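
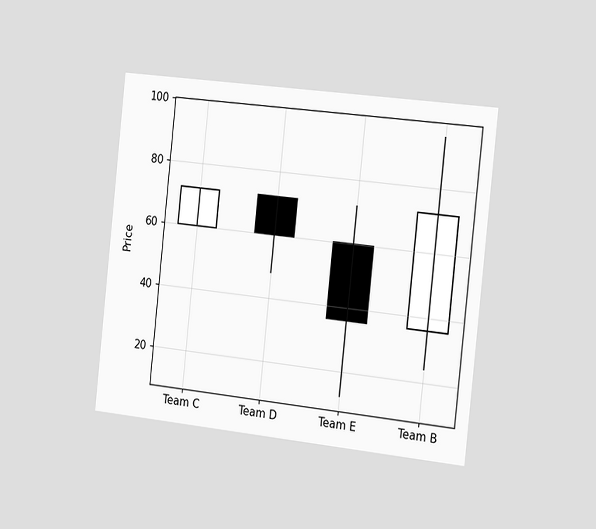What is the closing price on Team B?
72

The chart is tilted about 6° clockwise and viewed slightly from the right. The Team B candle closes at 72.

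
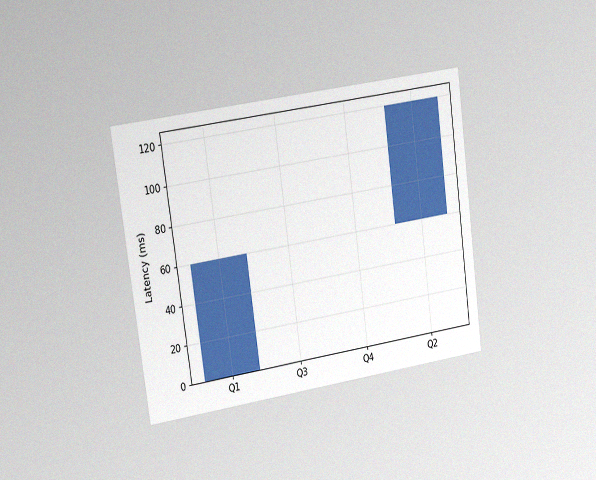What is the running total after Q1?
60ms

The chart is tilted about 8° counter-clockwise and viewed slightly from the left, with some photo noise. After Q1 the running total reaches 60ms.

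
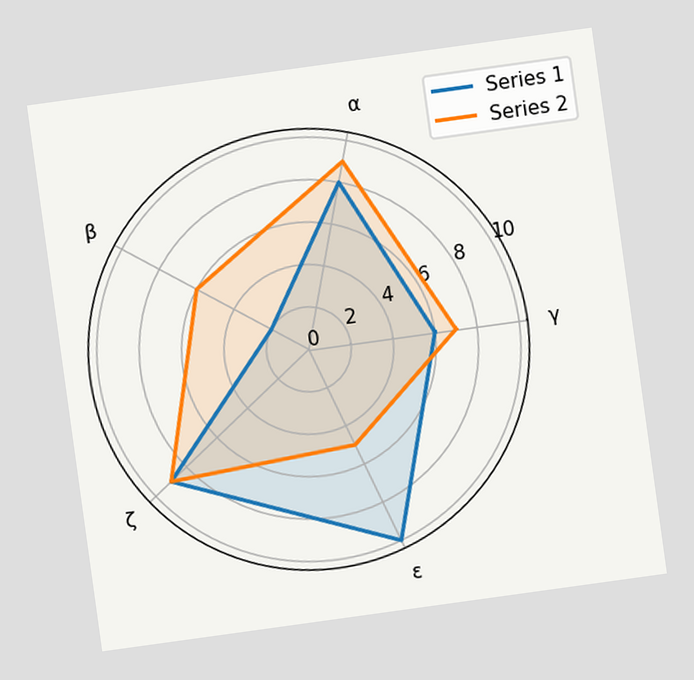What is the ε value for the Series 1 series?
The chart is tilted about 8° counter-clockwise. On the ε axis, Series 1 reaches 10.

10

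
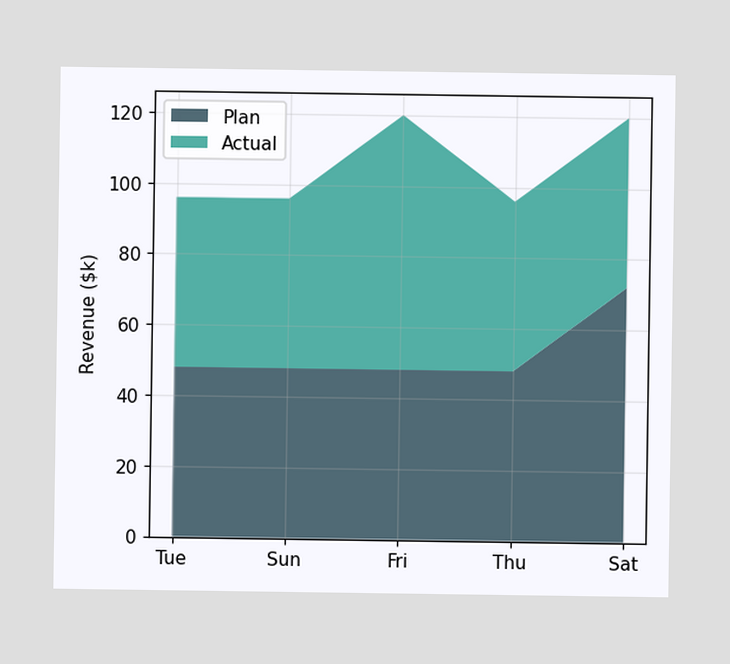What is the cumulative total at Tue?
$96k

The stacked total at Tue reaches $96k.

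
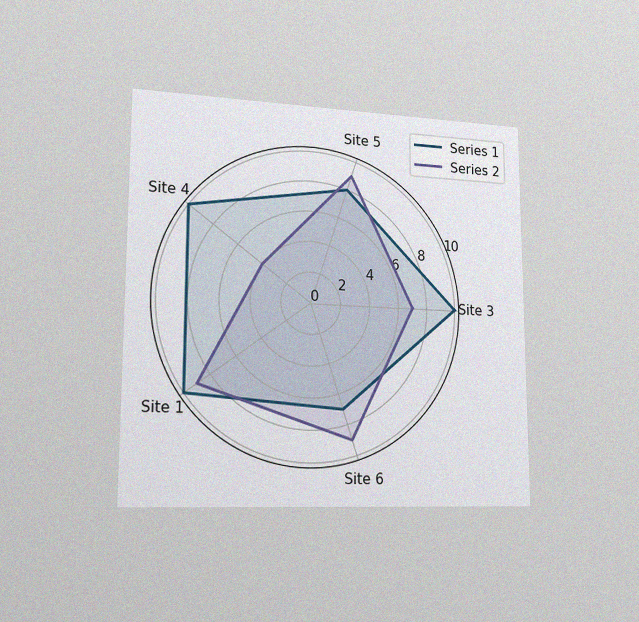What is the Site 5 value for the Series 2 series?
The chart is viewed slightly from the left, with some photo noise. On the Site 5 axis, Series 2 reaches 9.

9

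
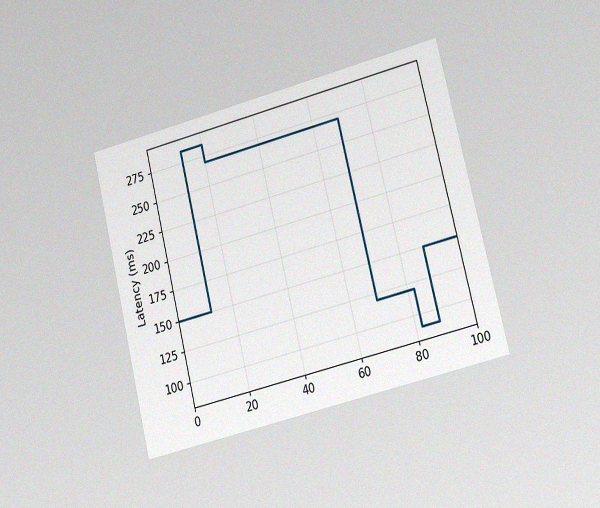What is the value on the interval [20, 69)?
The chart is tilted about 14° counter-clockwise and viewed slightly from the right, with some photo noise. On [20, 69) the step sits at 270ms.

270ms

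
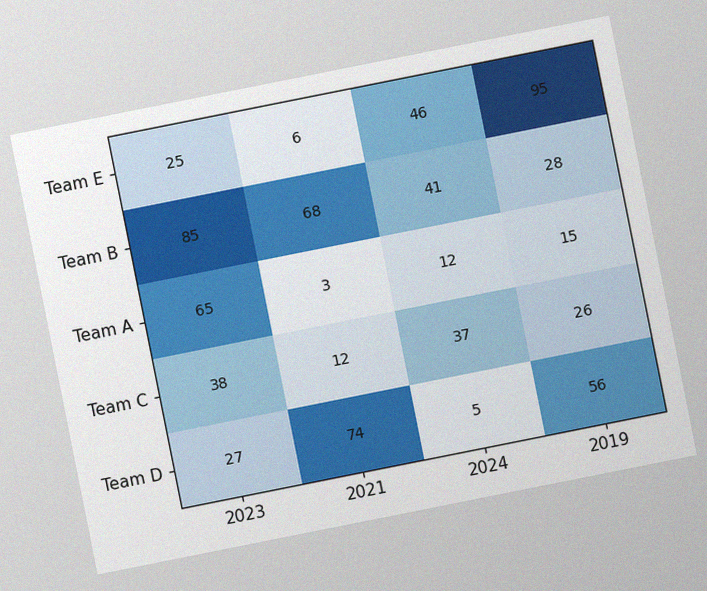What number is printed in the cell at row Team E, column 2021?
The chart is tilted about 11° counter-clockwise, with some photo noise. The (Team E, 2021) cell reads 6.

6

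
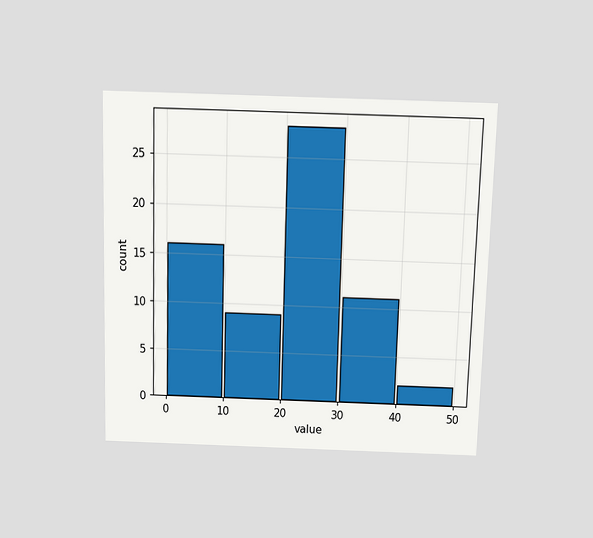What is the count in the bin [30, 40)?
11

The chart is viewed slightly from above. The [30, 40) bin has height 11.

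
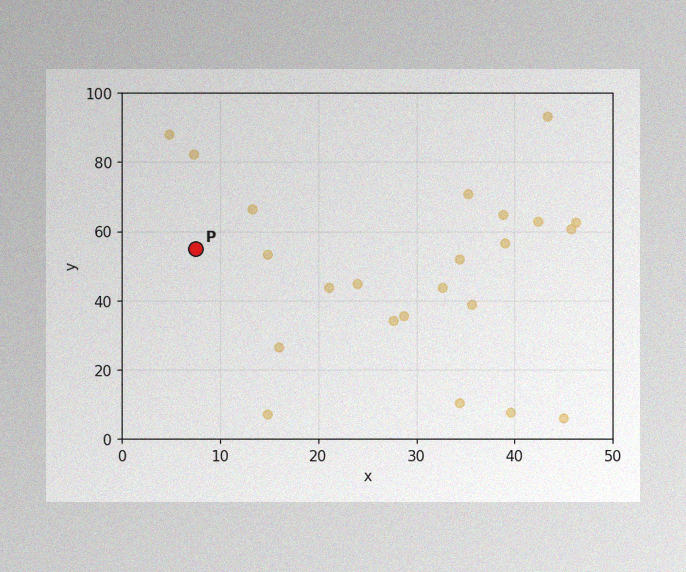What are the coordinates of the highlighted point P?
The image has some photo noise and uneven lighting. Following the gridlines from P to each axis, P sits at (7.5, 55).

(7.5, 55)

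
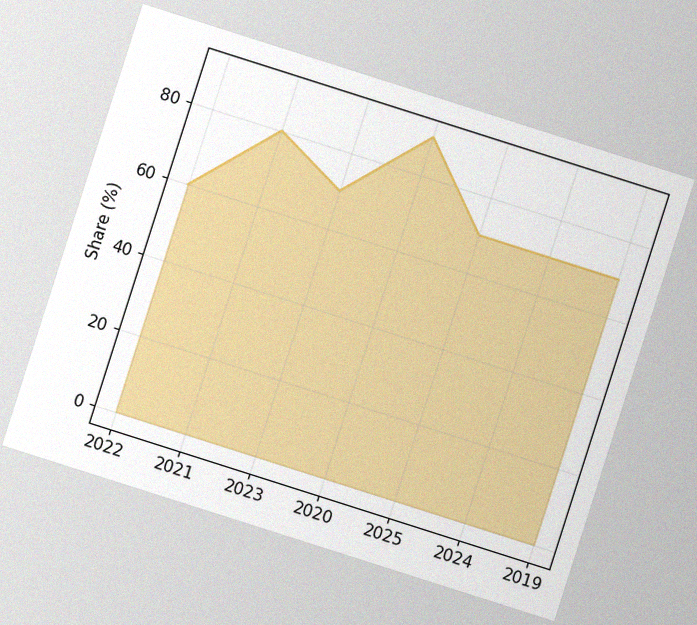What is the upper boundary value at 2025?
70%

The chart is tilted about 18° clockwise, with some photo noise. At 2025 the upper boundary is at 70%.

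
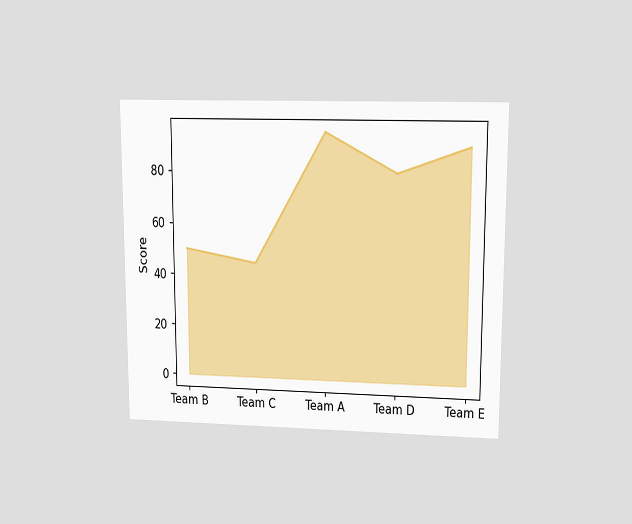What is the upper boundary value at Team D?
The chart is viewed at a slight angle. At Team D the upper boundary is at 80.

80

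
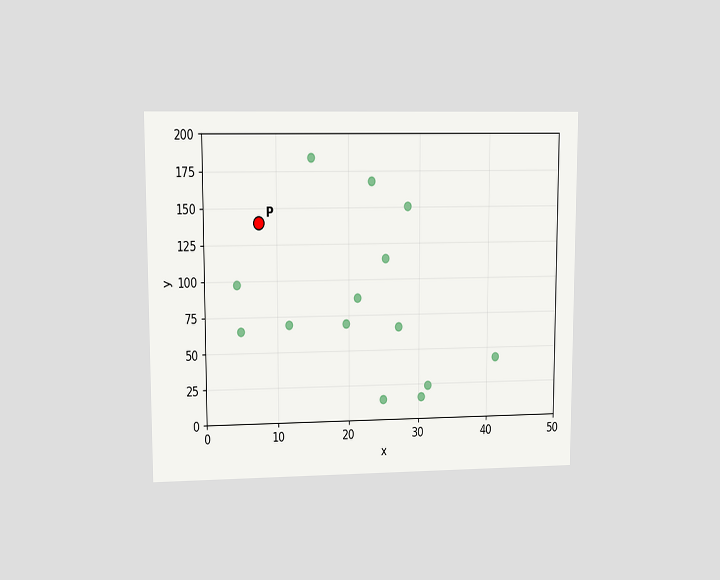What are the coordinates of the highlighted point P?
(7.5, 140)

The chart is viewed at a slight angle. Following the gridlines from P to each axis, P sits at (7.5, 140).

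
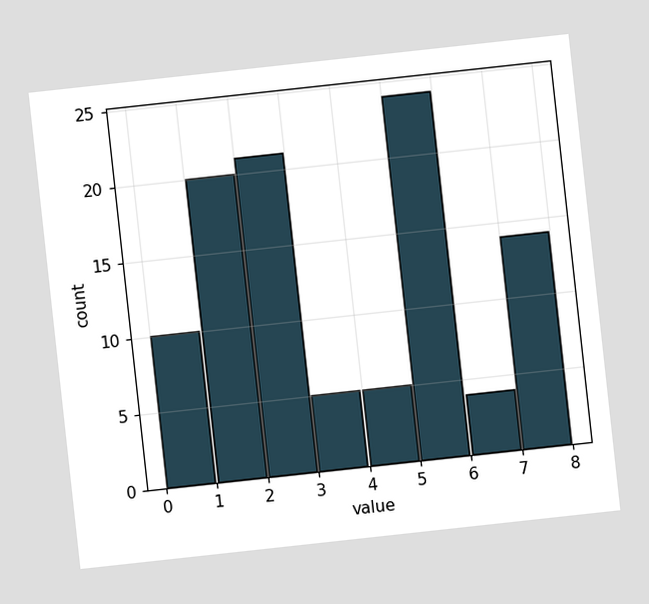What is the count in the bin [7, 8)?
14

The chart is tilted about 6° counter-clockwise. The [7, 8) bin has height 14.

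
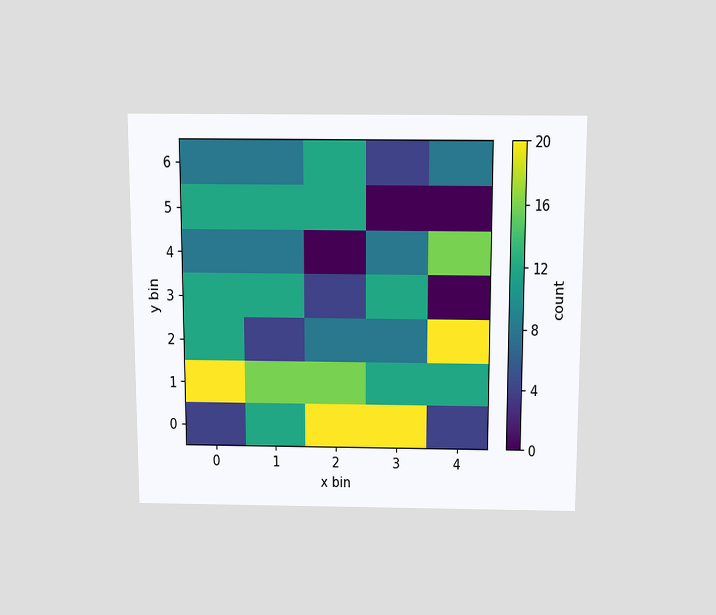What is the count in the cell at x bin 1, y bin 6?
8

The chart is viewed slightly from above. Matching the cell (1, 6) against the colorbar gives 8.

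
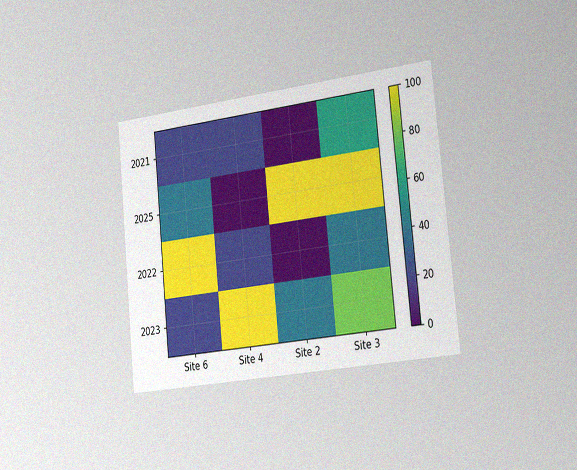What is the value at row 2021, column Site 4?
20

The chart is tilted about 6° counter-clockwise and viewed slightly from the right, with some photo noise. Matching cell (2021, Site 4) against the colorbar gives 20.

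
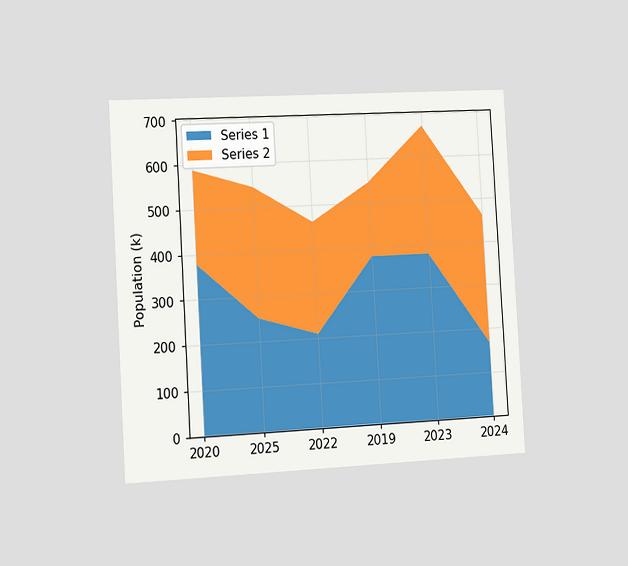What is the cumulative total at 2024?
The chart is tilted about 3° counter-clockwise and viewed slightly from the left. The stacked total at 2024 reaches 462k.

462k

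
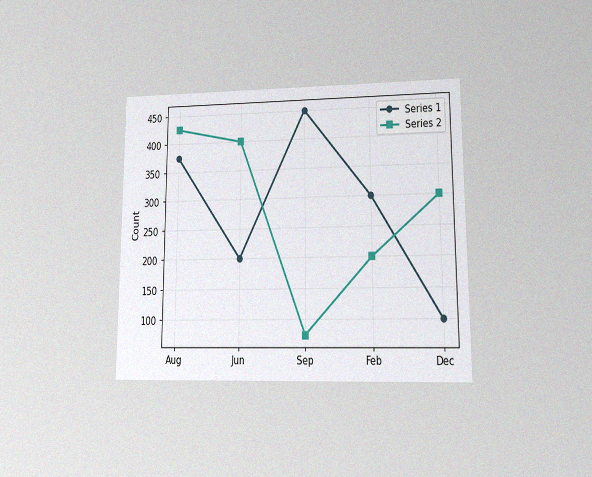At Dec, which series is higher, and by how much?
Series 2, by 200

The chart is viewed at a slight angle, with some photo noise. At Dec, Series 2 sits above the other line by 200.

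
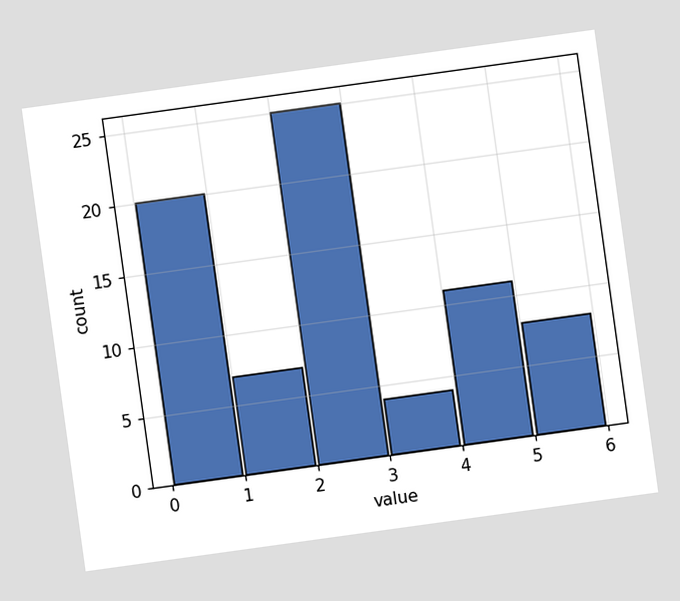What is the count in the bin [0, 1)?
The chart is tilted about 8° counter-clockwise. The [0, 1) bin has height 20.

20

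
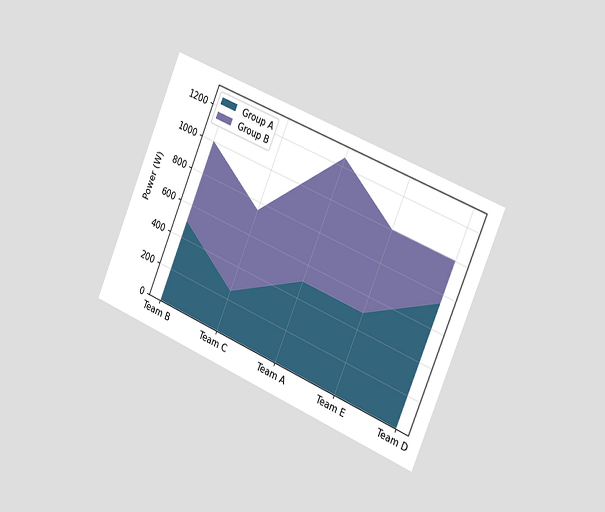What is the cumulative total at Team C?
The chart is tilted about 23° clockwise and viewed slightly from the right. The stacked total at Team C reaches 750W.

750W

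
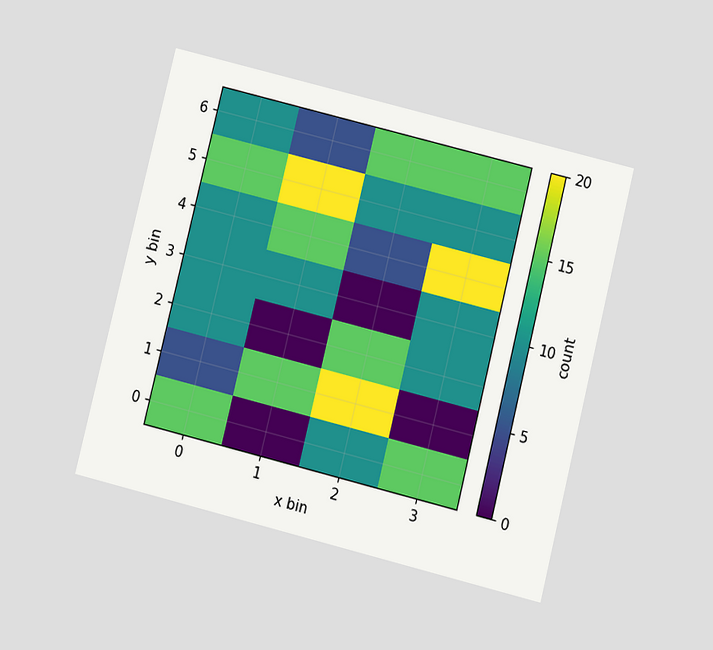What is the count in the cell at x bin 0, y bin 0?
15

The chart is tilted about 14° clockwise and viewed at a slight angle. Matching the cell (0, 0) against the colorbar gives 15.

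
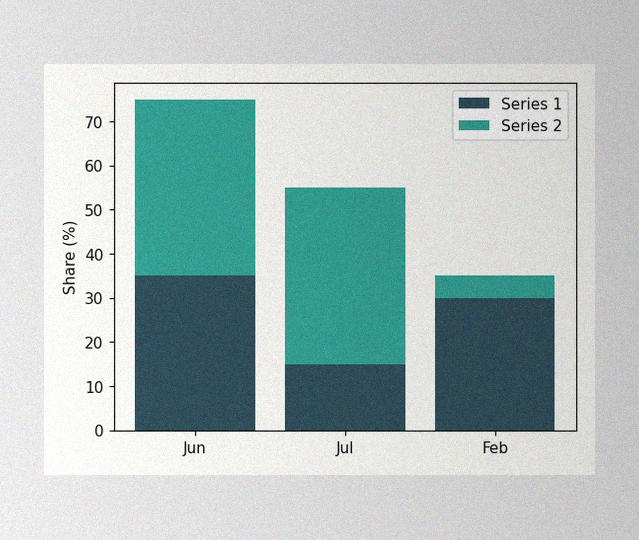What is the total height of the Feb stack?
The image has some photo noise and uneven lighting. The Feb stack's top reaches 35% on the y-axis.

35%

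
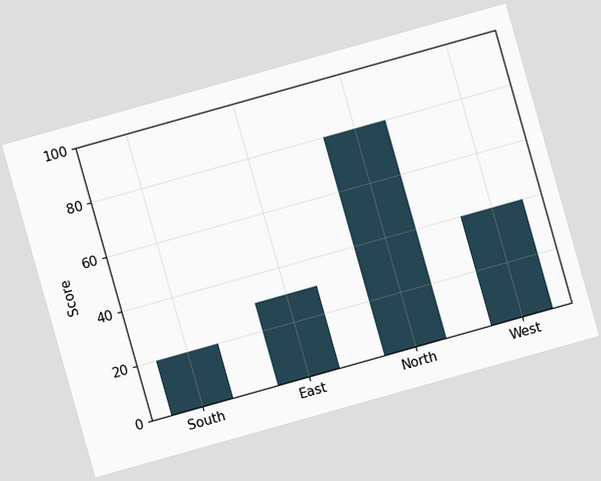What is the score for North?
The chart is tilted about 16° counter-clockwise. Reading along the chart's y-axis, the North bar reaches 80.

80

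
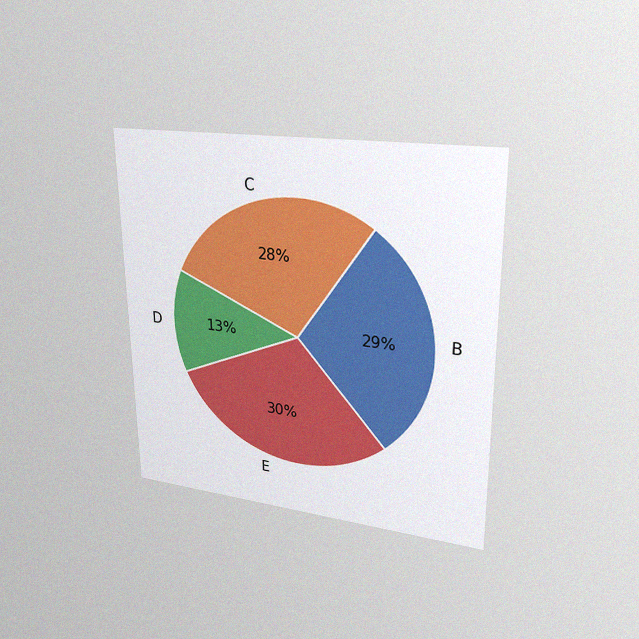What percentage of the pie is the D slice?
The chart is viewed at a slight angle, with some photo noise. The D slice takes up 13% of the pie.

13%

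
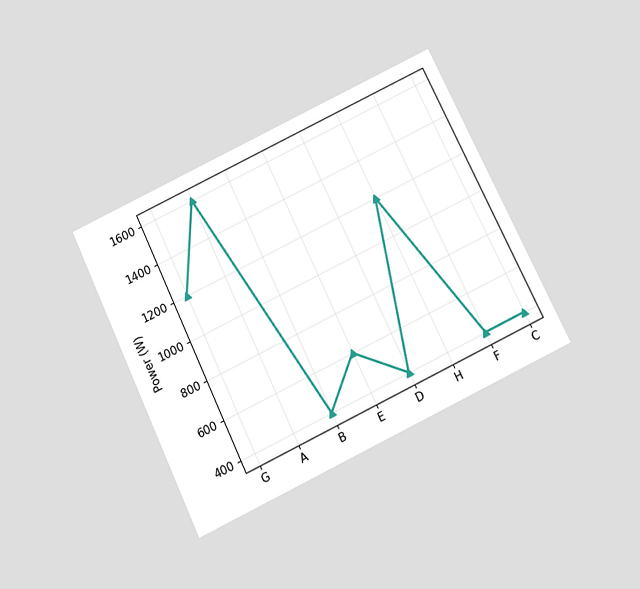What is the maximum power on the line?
1600W

The chart is tilted about 25° counter-clockwise and viewed slightly from below. The highest point is at A, and reading across to the y-axis gives 1600W.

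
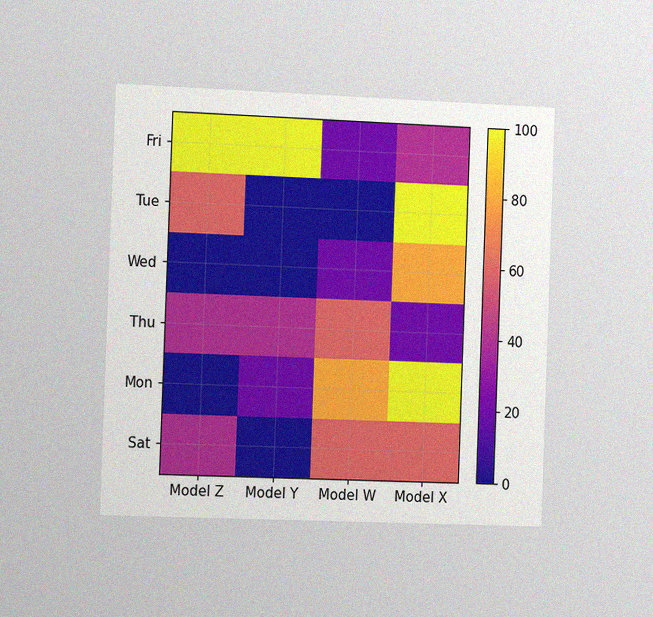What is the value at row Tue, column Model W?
0

The chart is tilted about 2° clockwise and viewed slightly from the left, with some photo noise. Matching cell (Tue, Model W) against the colorbar gives 0.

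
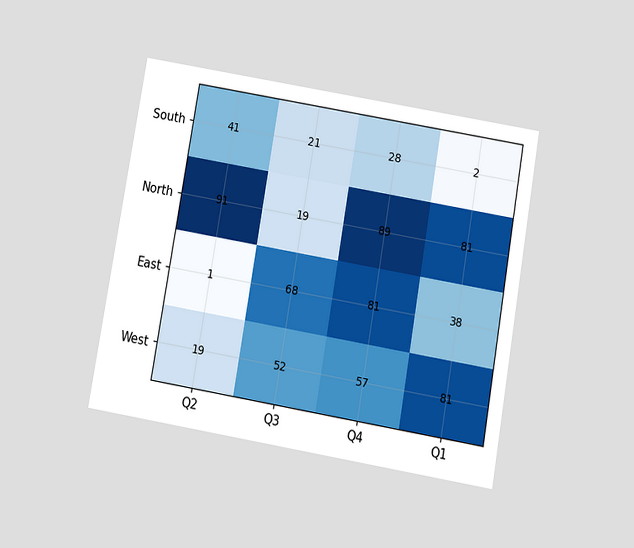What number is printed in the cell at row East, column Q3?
The chart is tilted about 10° clockwise and viewed slightly from below. The (East, Q3) cell reads 68.

68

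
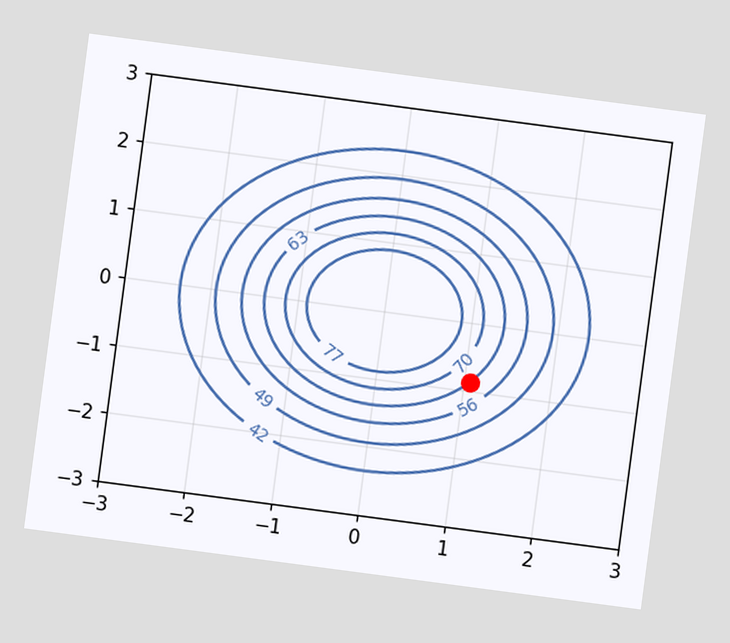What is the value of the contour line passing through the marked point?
The chart is tilted about 8° clockwise. The marked point sits on the contour labelled 63.

63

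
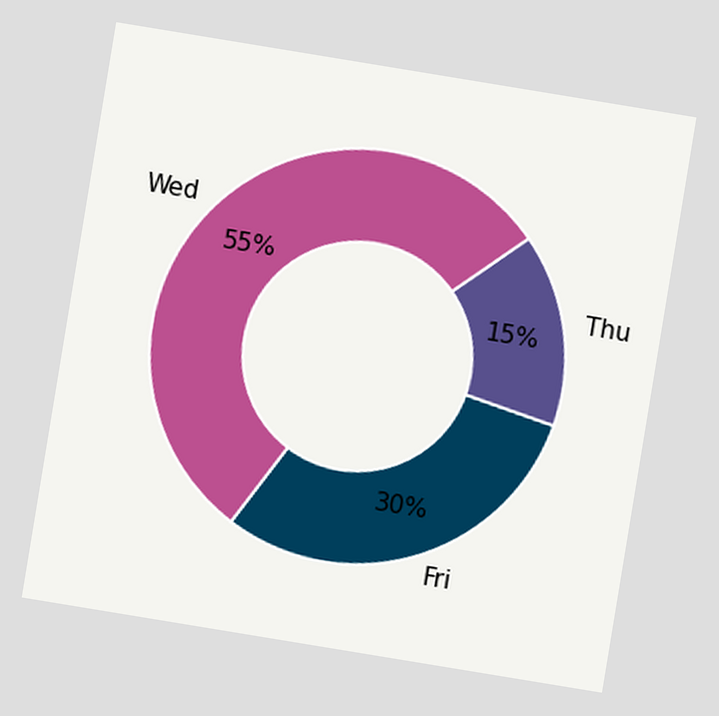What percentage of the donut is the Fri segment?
The chart is tilted about 9° clockwise. The Fri segment takes up 30% of the ring.

30%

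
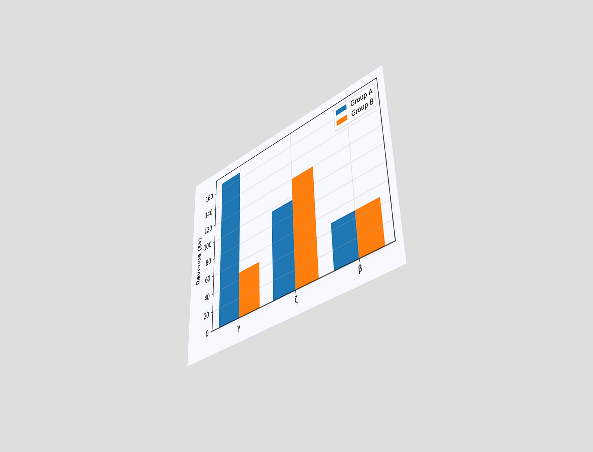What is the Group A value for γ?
$168k

The chart is tilted about 2° counter-clockwise and viewed slightly from the right. The Group A bar at γ reaches $168k on the y-axis.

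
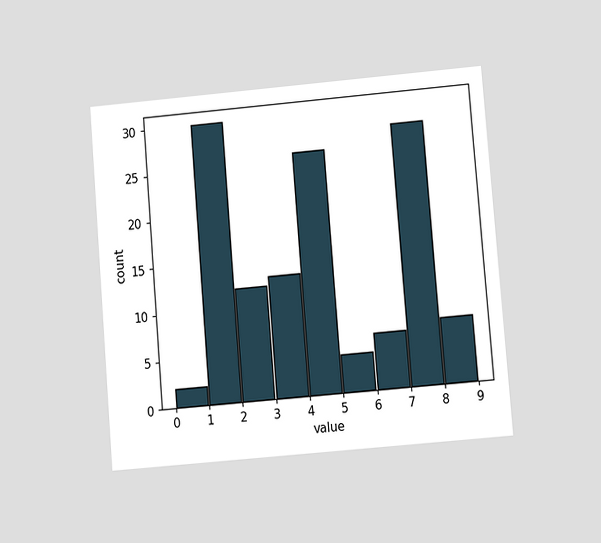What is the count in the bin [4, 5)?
26

The chart is tilted about 5° counter-clockwise and viewed at a slight angle. The [4, 5) bin has height 26.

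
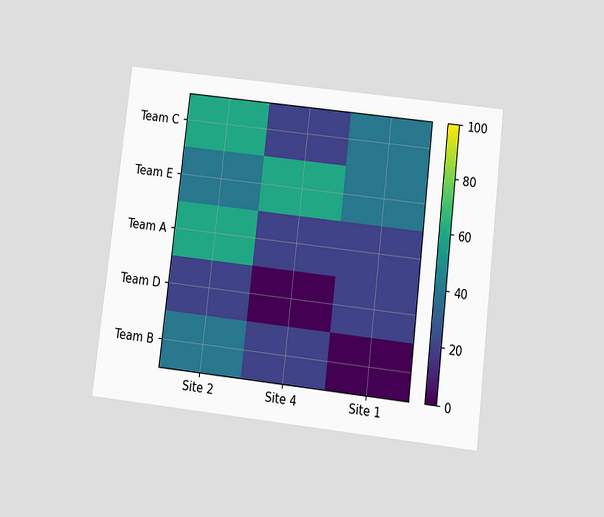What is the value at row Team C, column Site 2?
The chart is tilted about 7° clockwise and viewed slightly from below. Matching cell (Team C, Site 2) against the colorbar gives 60.

60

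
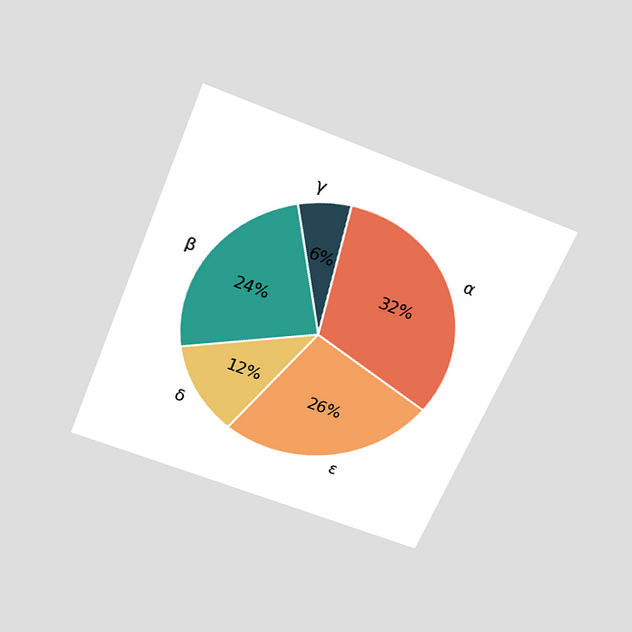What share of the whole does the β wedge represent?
The chart is tilted about 22° clockwise and viewed slightly from above. The β slice takes up 24% of the pie.

24%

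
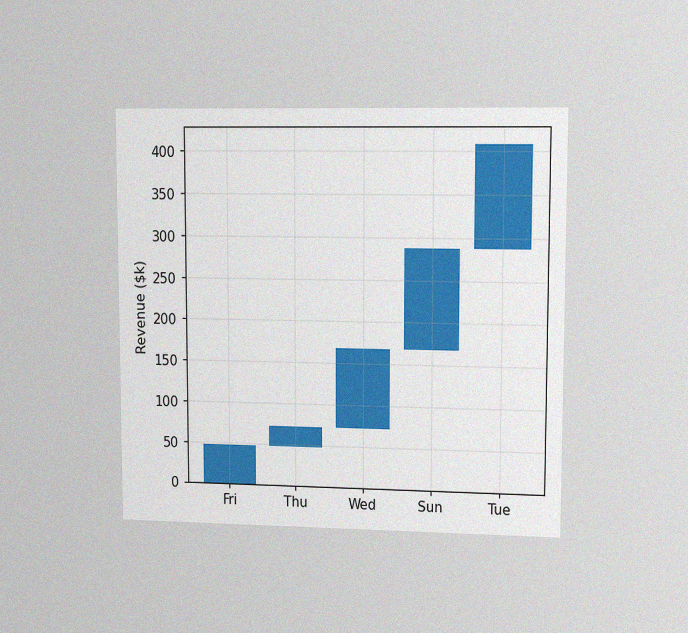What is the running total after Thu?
$72k

The chart is viewed at a slight angle, with some photo noise. After Thu the running total reaches $72k.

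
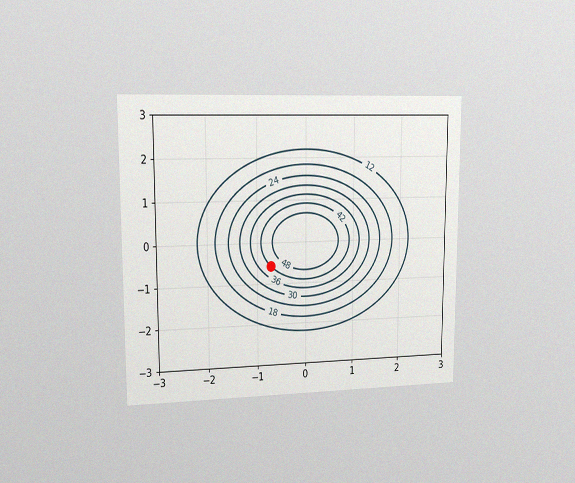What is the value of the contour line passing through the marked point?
The chart is viewed slightly from the left, with some photo noise. The marked point sits on the contour labelled 42.

42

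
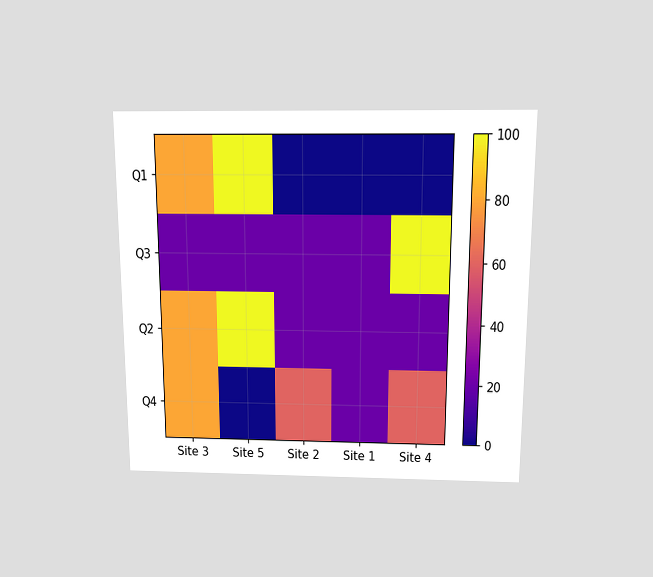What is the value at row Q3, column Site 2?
The chart is viewed slightly from above. Matching cell (Q3, Site 2) against the colorbar gives 20.

20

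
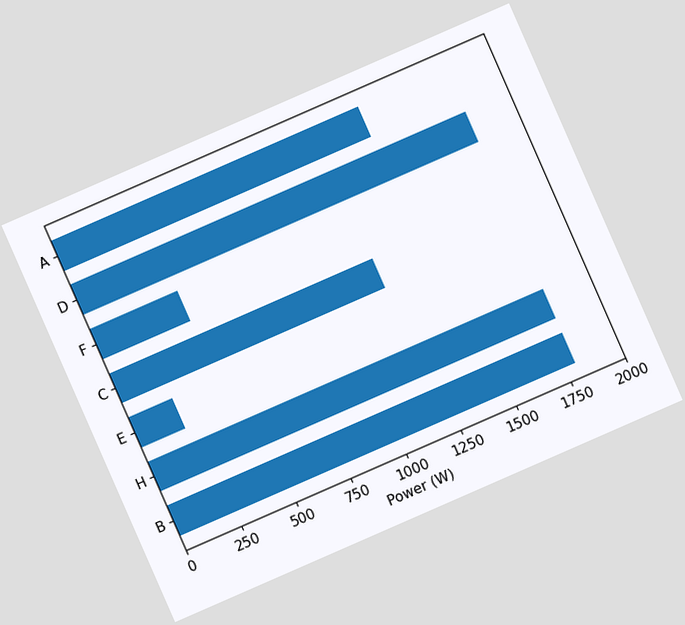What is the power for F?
400W

The chart is tilted about 24° counter-clockwise. Reading along the chart's x-axis, the F bar reaches 400W.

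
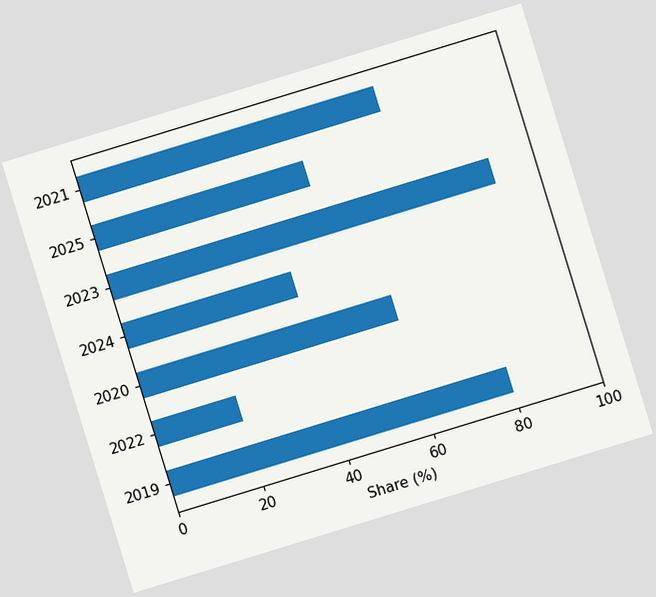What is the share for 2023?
90%

The chart is tilted about 17° counter-clockwise. Reading along the chart's x-axis, the 2023 bar reaches 90%.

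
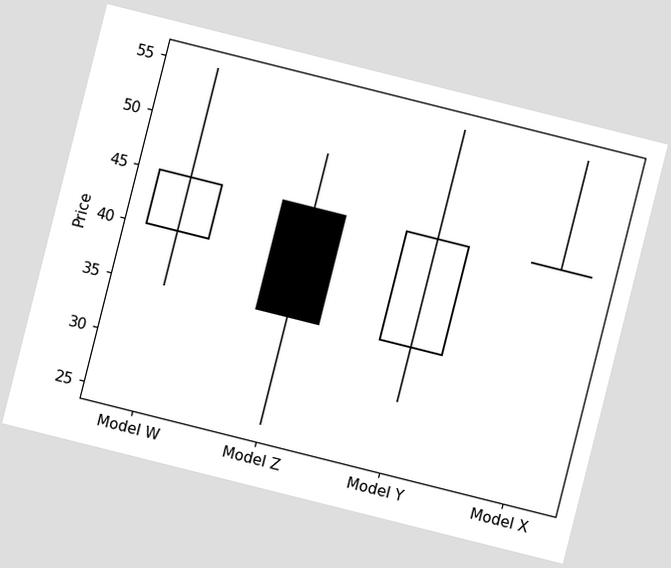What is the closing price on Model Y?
The chart is tilted about 14° clockwise. The Model Y candle closes at 45.

45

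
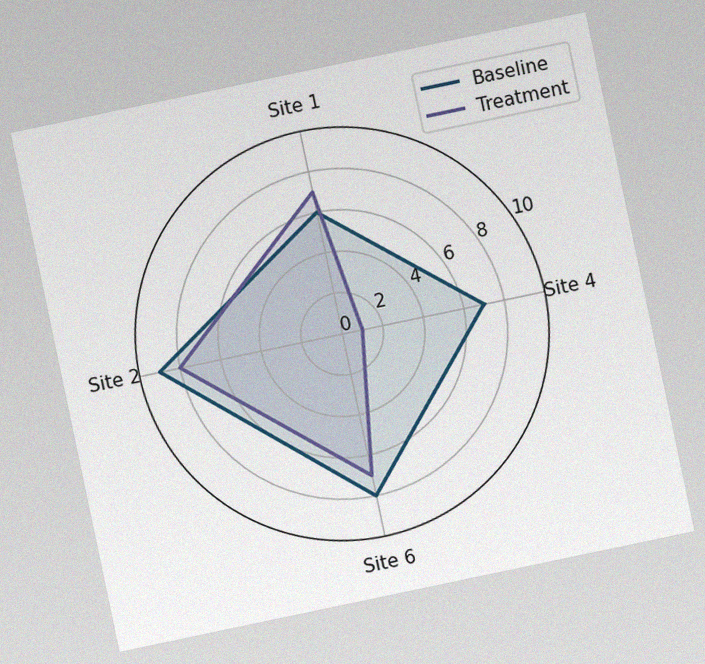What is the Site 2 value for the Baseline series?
The chart is tilted about 12° counter-clockwise, with some photo noise. On the Site 2 axis, Baseline reaches 9.

9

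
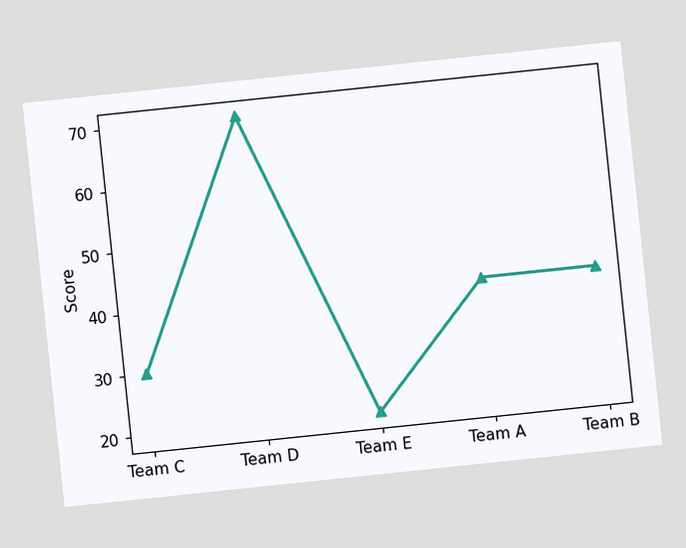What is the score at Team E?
20

The chart is tilted about 6° counter-clockwise. At Team E, the line is at 20.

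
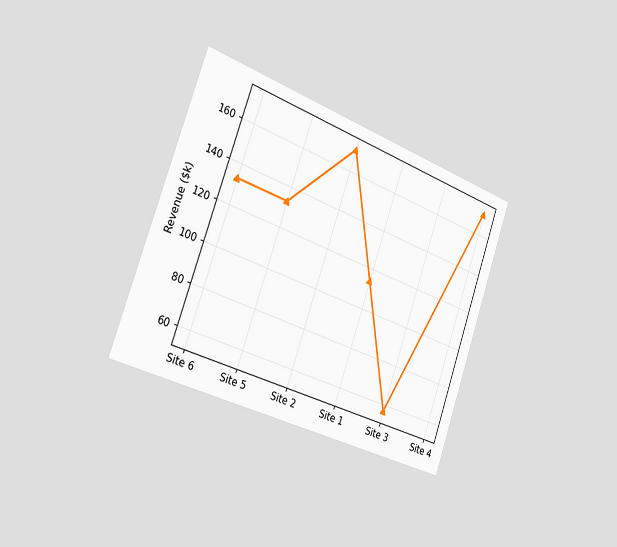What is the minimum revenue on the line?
$57k

The chart is tilted about 20° clockwise and viewed slightly from the left. The lowest point is at Site 3, and reading across to the y-axis gives $57k.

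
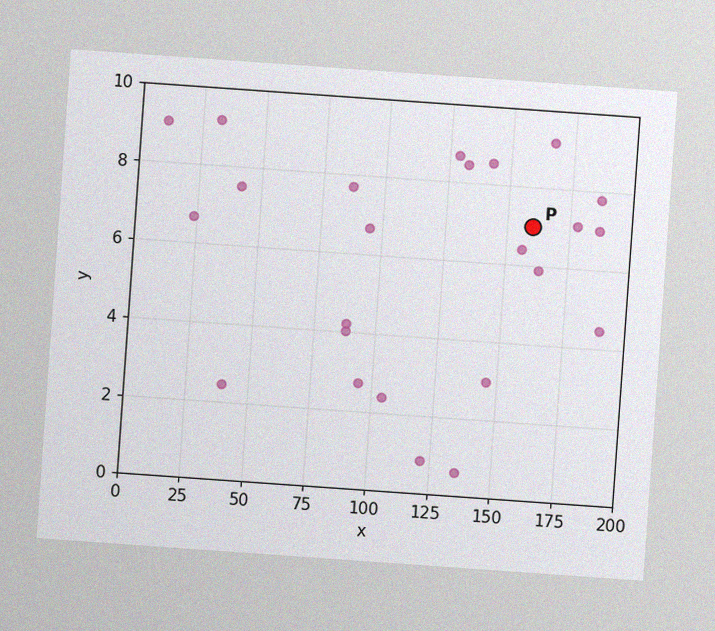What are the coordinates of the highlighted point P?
(160, 7)

The chart is tilted about 4° clockwise, with some photo noise. Following the gridlines from P to each axis, P sits at (160, 7).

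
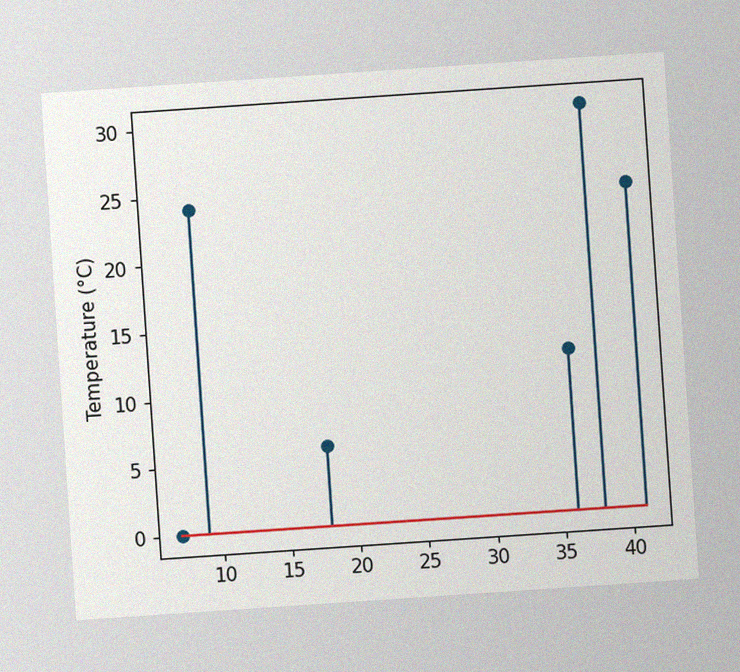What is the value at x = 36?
12°C

The chart is tilted about 4° counter-clockwise, with some photo noise. The stem at x=36 reaches 12°C.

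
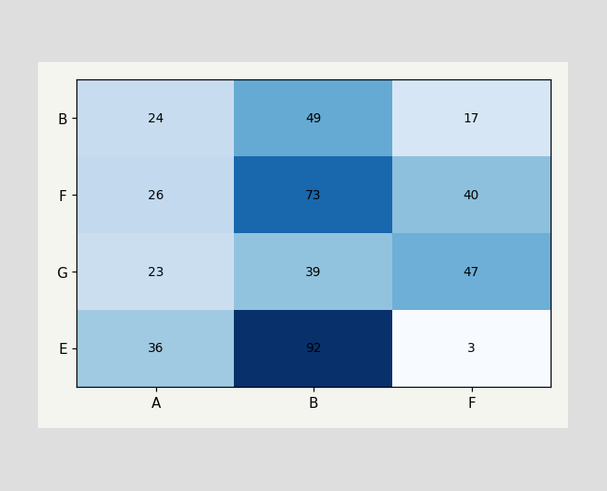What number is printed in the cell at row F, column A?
26

The (F, A) cell reads 26.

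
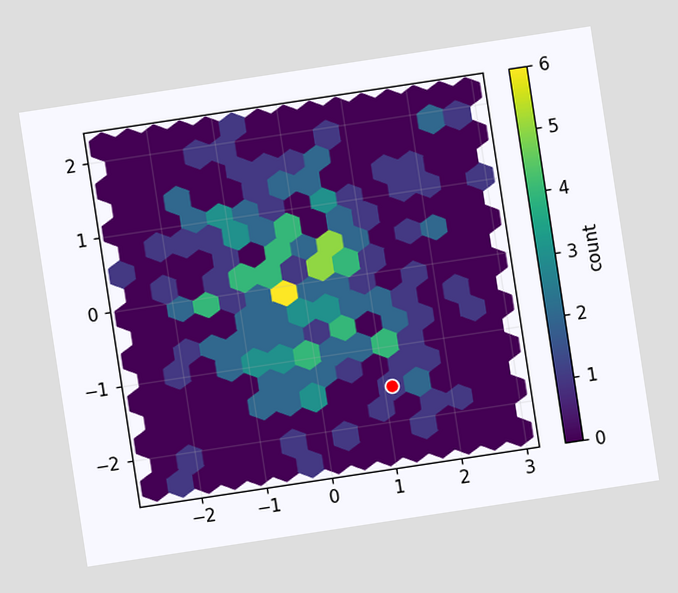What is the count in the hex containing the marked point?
1

The chart is tilted about 9° counter-clockwise. The marked hex reads 1 on the colorbar.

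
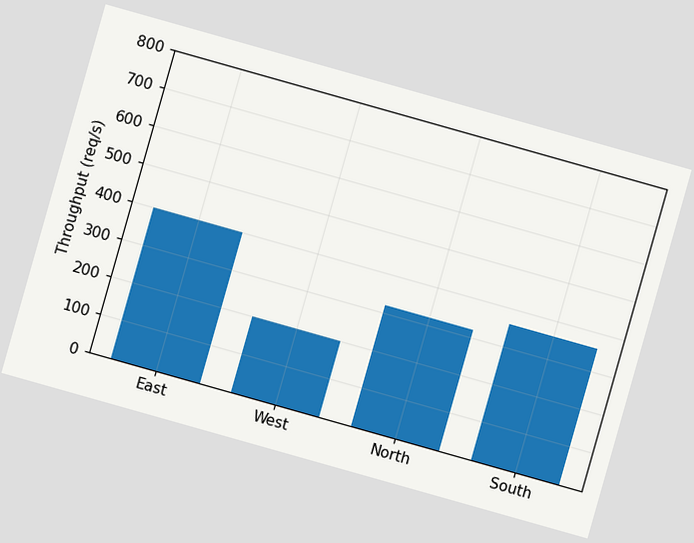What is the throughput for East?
400req/s

The chart is tilted about 16° clockwise. Reading along the chart's y-axis, the East bar reaches 400req/s.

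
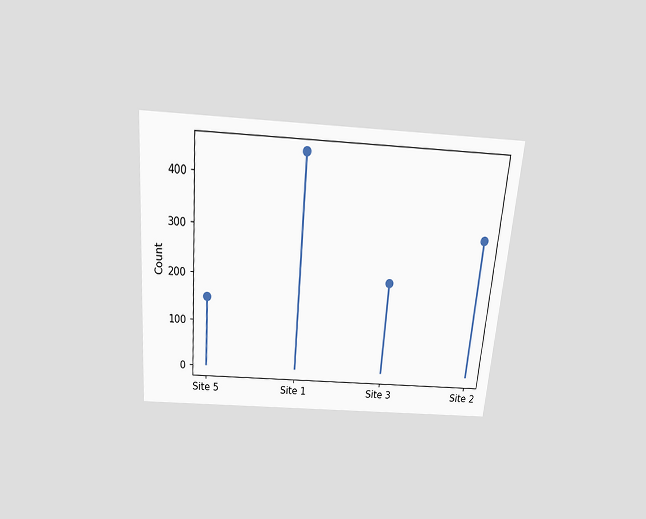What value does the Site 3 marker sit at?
200

The chart is tilted about 5° clockwise and viewed slightly from above. The Site 3 marker sits at 200.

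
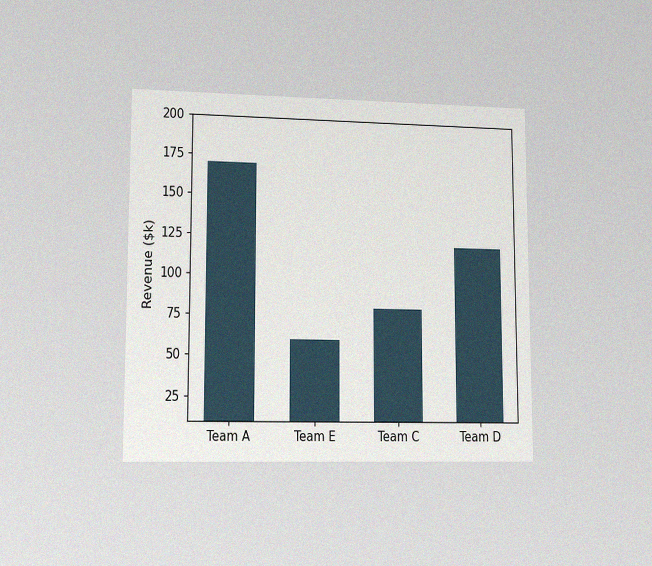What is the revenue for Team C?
The chart is viewed at a slight angle, with some photo noise. Reading along the chart's y-axis, the Team C bar reaches $80k.

$80k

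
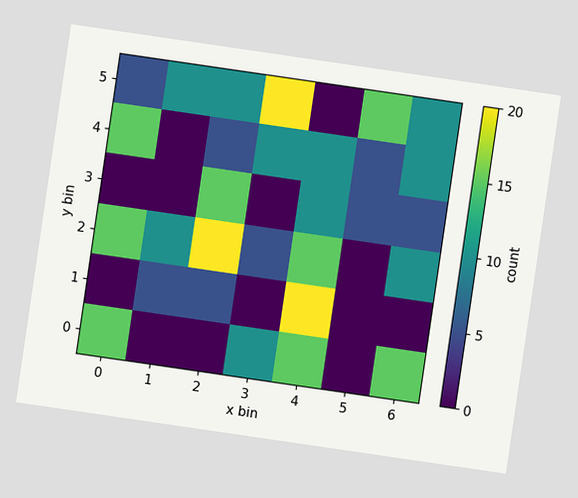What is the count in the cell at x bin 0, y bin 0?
15

The chart is tilted about 8° clockwise. Matching the cell (0, 0) against the colorbar gives 15.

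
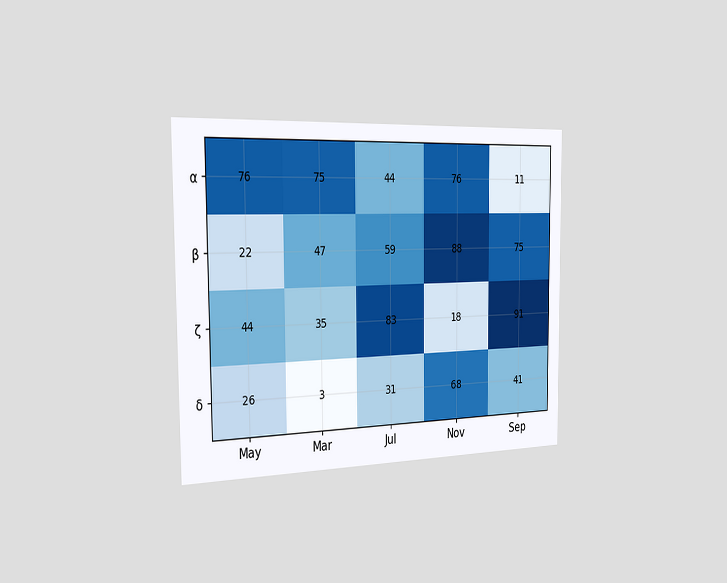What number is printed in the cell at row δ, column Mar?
3

The chart is viewed slightly from the left. The (δ, Mar) cell reads 3.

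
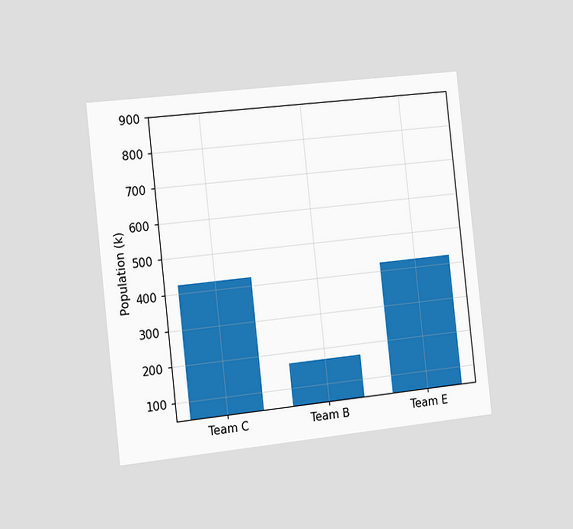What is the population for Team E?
425k

The chart is tilted about 6° counter-clockwise and viewed slightly from the left. Reading along the chart's y-axis, the Team E bar reaches 425k.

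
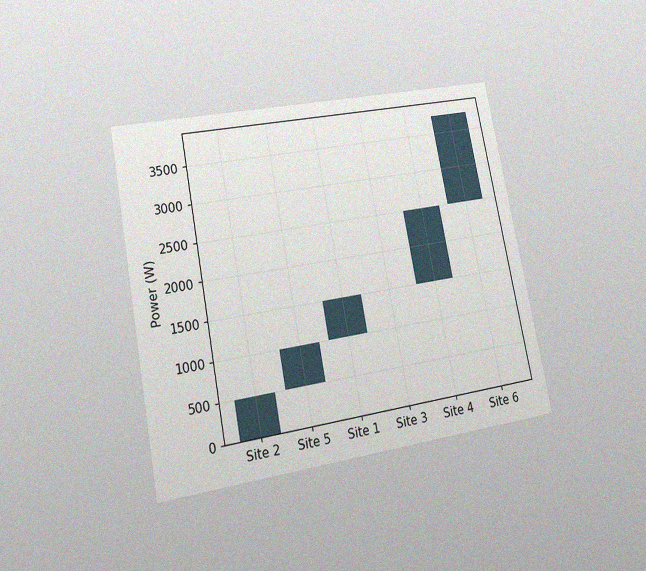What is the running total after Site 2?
The chart is tilted about 11° counter-clockwise and viewed at a slight angle, with some photo noise. After Site 2 the running total reaches 500W.

500W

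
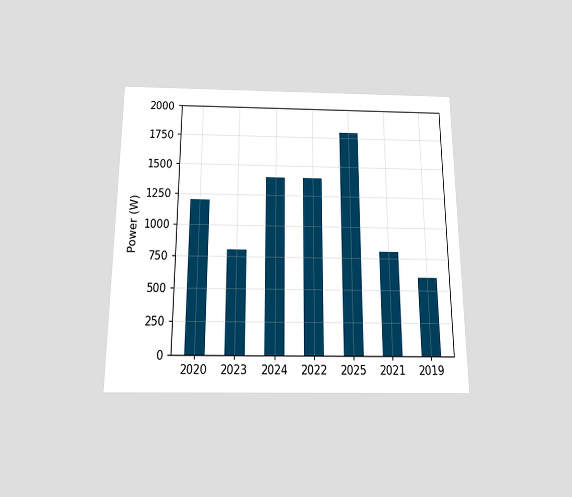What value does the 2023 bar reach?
The chart is viewed slightly from below. Reading along the chart's y-axis, the 2023 bar reaches 800W.

800W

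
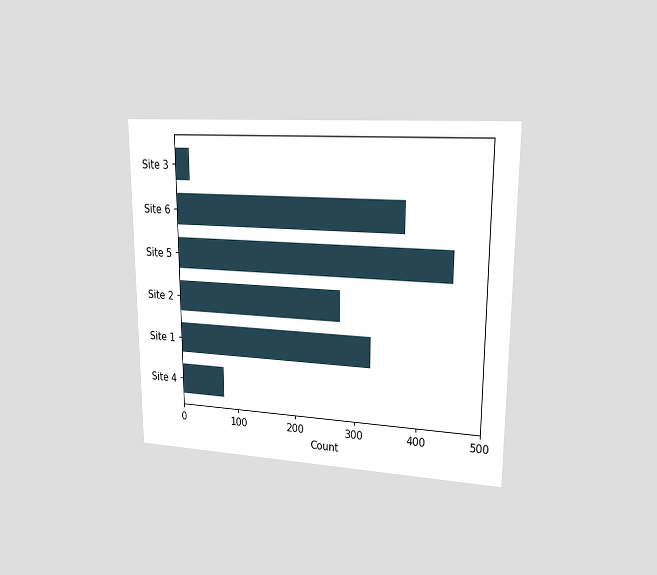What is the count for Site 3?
The chart is viewed at a slight angle. Reading along the chart's x-axis, the Site 3 bar reaches 25.

25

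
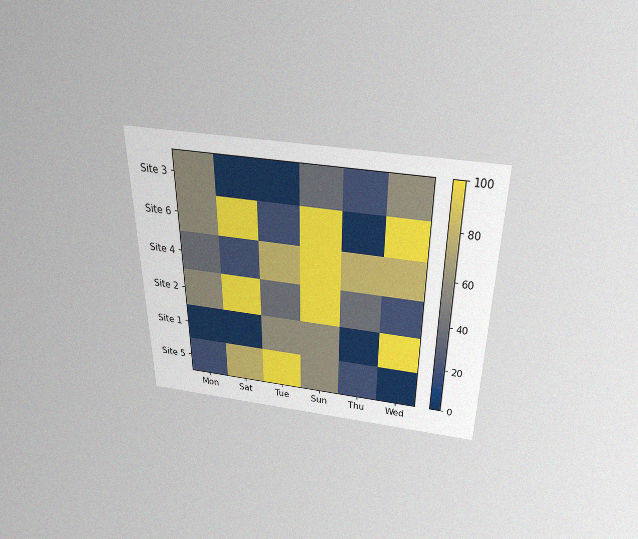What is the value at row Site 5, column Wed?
0

The chart is viewed slightly from above, with some photo noise. Matching cell (Site 5, Wed) against the colorbar gives 0.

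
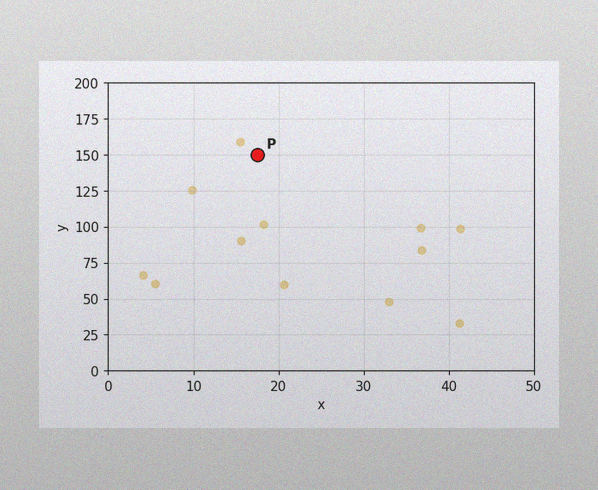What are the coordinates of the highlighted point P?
The image has some photo noise and uneven lighting. Following the gridlines from P to each axis, P sits at (17.5, 150).

(17.5, 150)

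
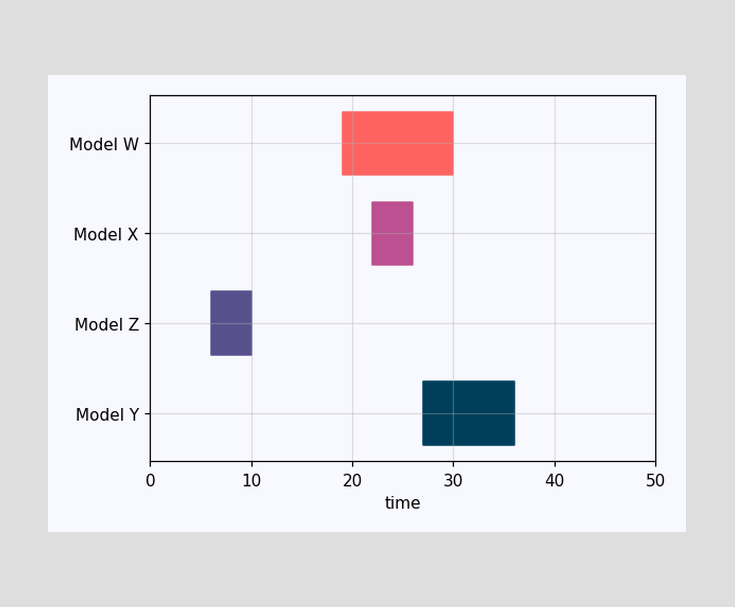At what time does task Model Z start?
The Model Z bar begins at t=6.

6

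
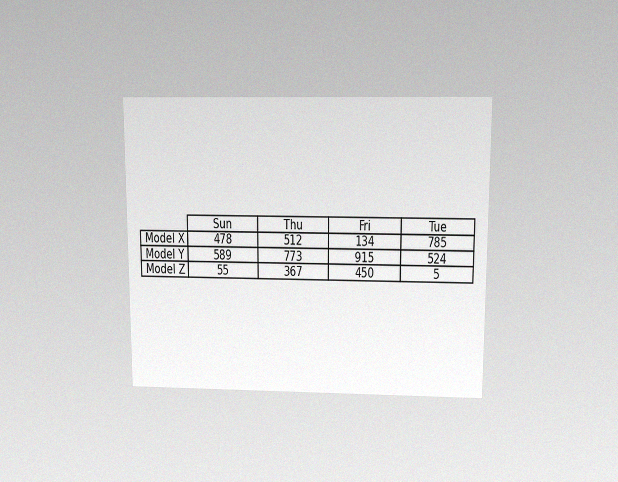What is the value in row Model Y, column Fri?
915

The chart is viewed slightly from above, with some photo noise. The (Model Y, Fri) cell reads 915.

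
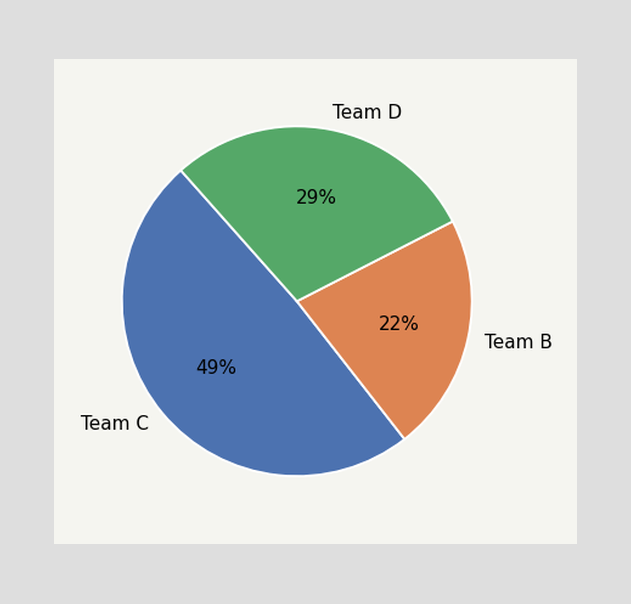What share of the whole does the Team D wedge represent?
29%

The Team D slice takes up 29% of the pie.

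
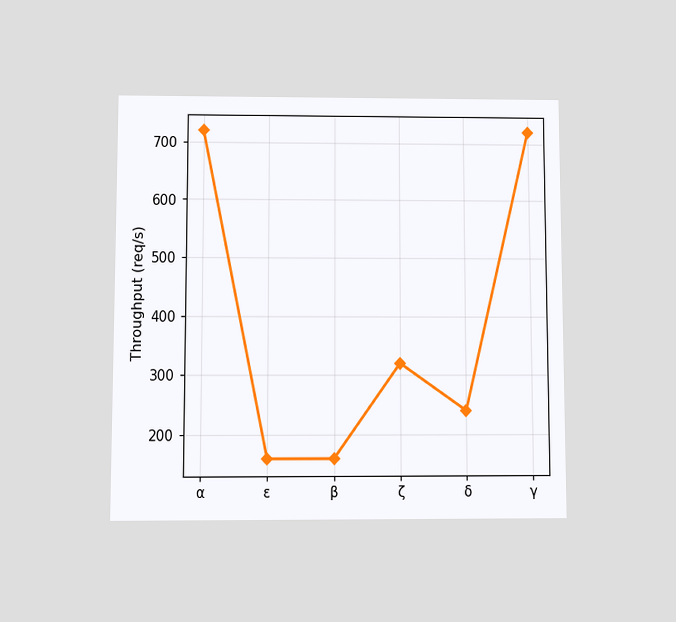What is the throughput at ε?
160req/s

The chart is viewed at a slight angle. At ε, the line is at 160req/s.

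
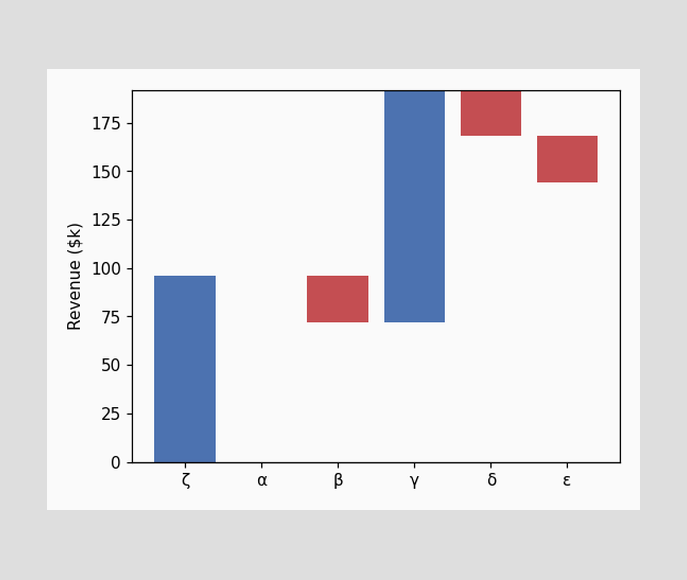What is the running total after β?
After β the running total reaches $72k.

$72k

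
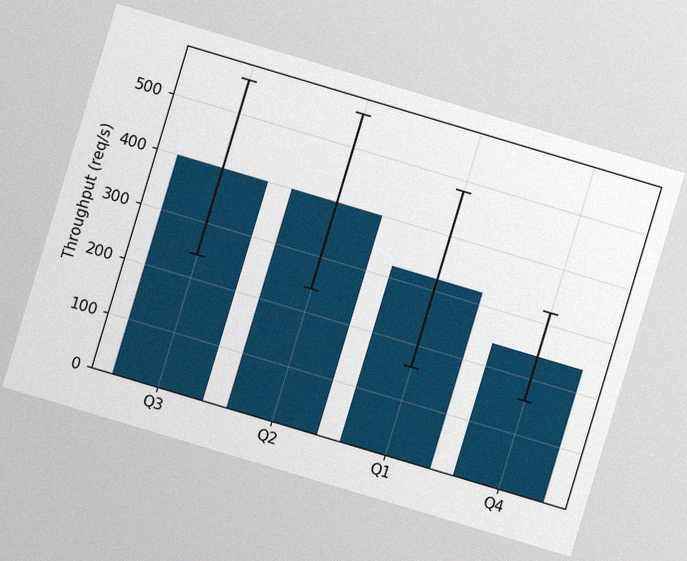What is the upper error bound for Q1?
480req/s

The chart is tilted about 17° clockwise, with some photo noise. The Q1 bar's upper whisker reaches 480req/s.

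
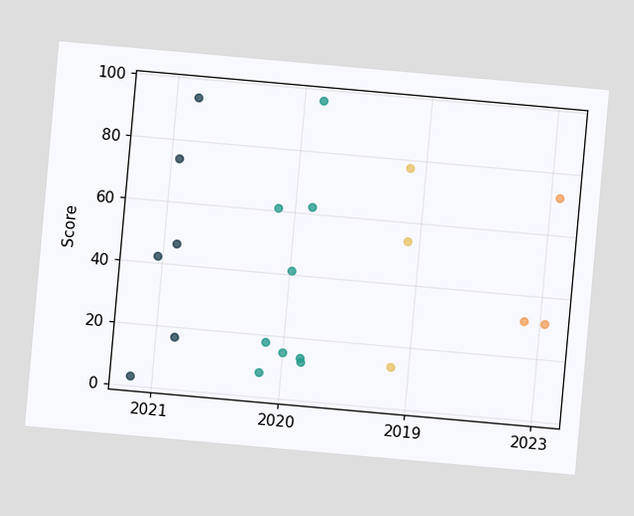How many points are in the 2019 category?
The chart is tilted about 5° clockwise. Counting the markers in the 2019 column gives 3.

3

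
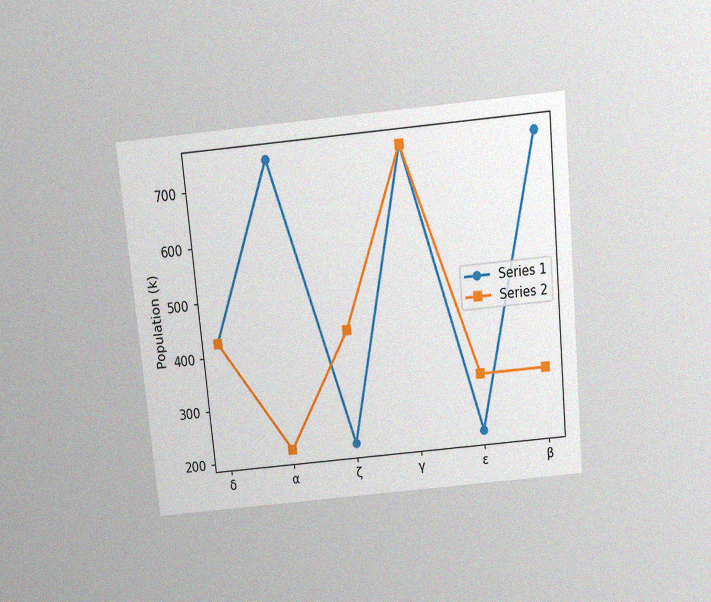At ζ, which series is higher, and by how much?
Series 2, by 212k

The chart is tilted about 5° counter-clockwise and viewed slightly from above, with some photo noise. At ζ, Series 2 sits above the other line by 212k.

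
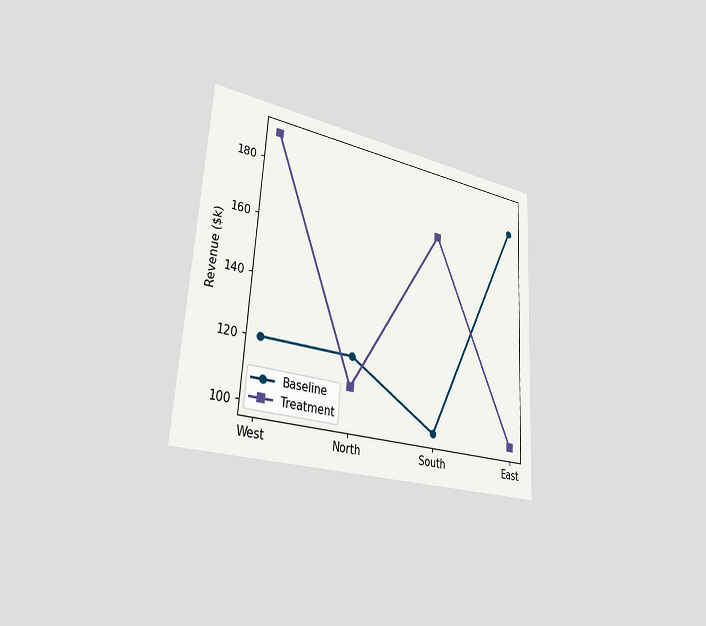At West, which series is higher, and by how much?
Treatment, by $70k

The chart is tilted about 3° clockwise and viewed slightly from the left. At West, Treatment sits above the other line by $70k.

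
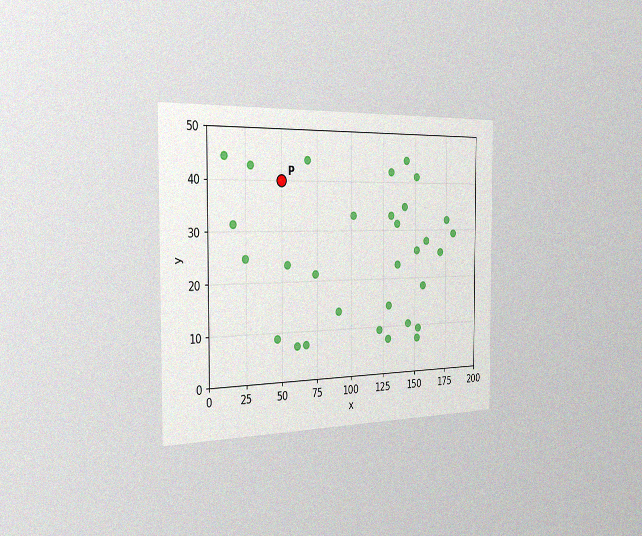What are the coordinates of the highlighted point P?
The chart is viewed slightly from the left, with some photo noise. Following the gridlines from P to each axis, P sits at (50, 40).

(50, 40)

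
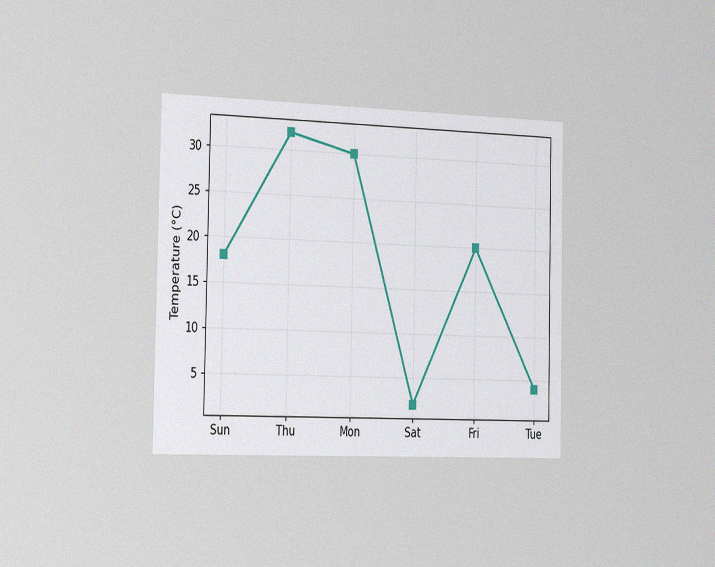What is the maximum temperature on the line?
32°C

The chart is viewed slightly from the left, with some photo noise. The highest point is at Thu, and reading across to the y-axis gives 32°C.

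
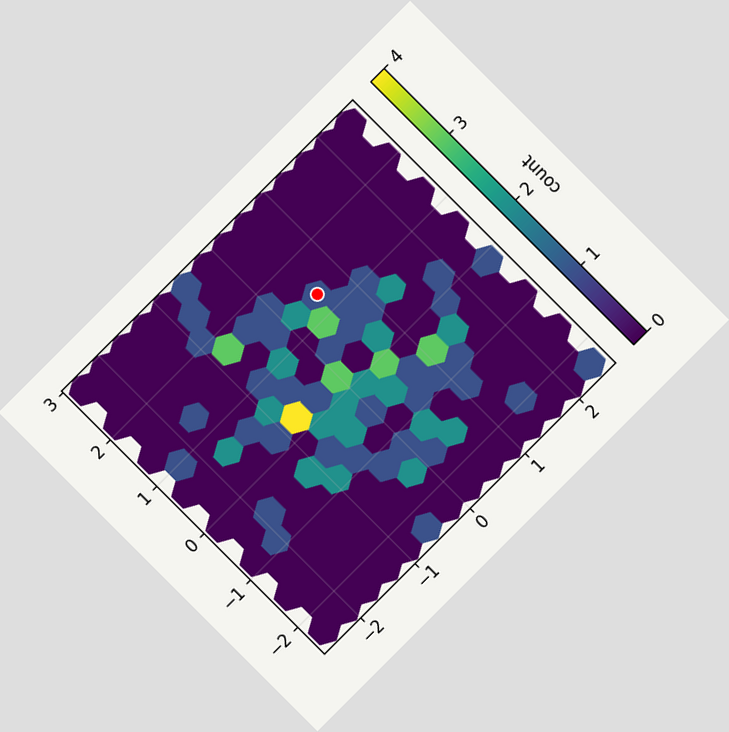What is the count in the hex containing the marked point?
1

The chart is tilted about 45° counter-clockwise. The marked hex reads 1 on the colorbar.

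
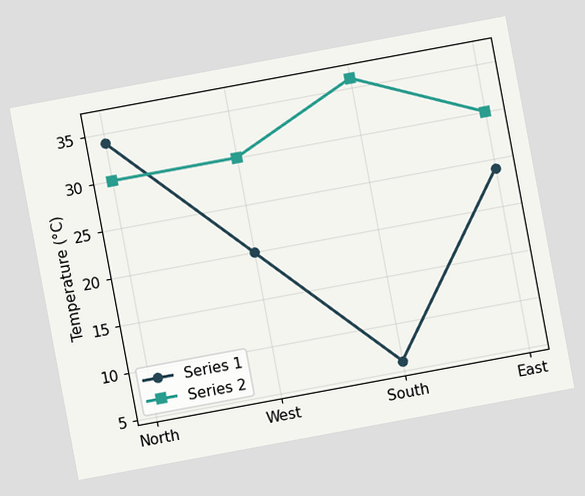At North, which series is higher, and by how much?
Series 1, by 4°C

The chart is tilted about 11° counter-clockwise. At North, Series 1 sits above the other line by 4°C.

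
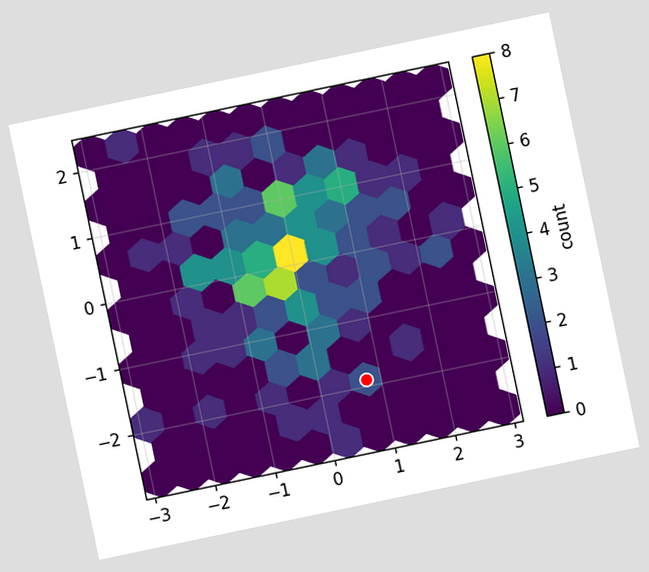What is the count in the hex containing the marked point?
The chart is tilted about 12° counter-clockwise. The marked hex reads 2 on the colorbar.

2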